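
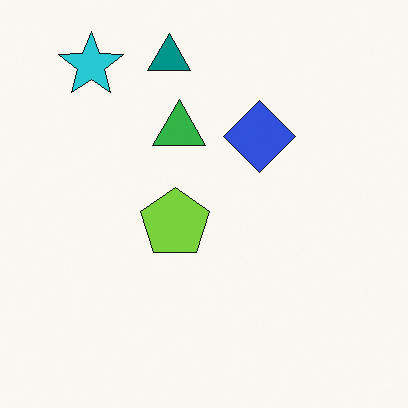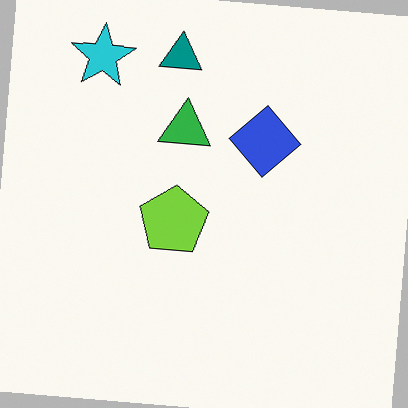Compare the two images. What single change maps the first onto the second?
It was rotated clockwise by a slight angle.

Every shape is tilted by the same angle and the image corners show triangular fill wedges — a whole-image rotation by a non-right angle.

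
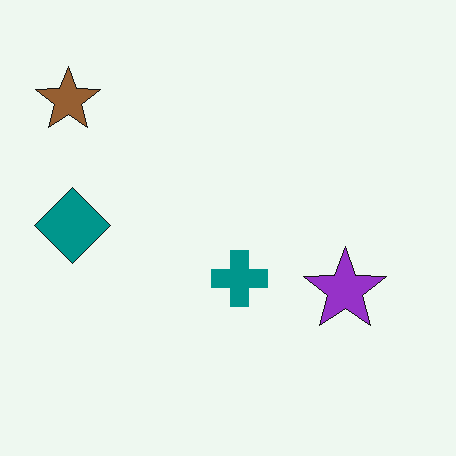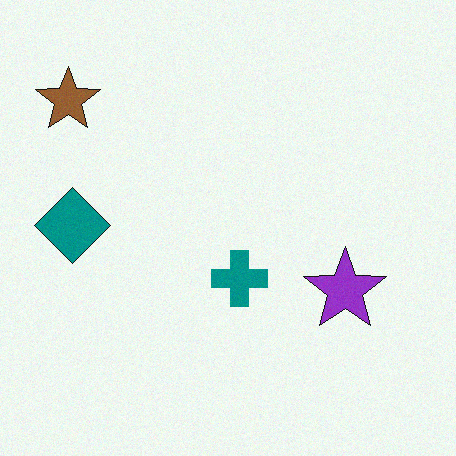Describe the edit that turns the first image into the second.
The second image is the first degraded with a light layer of grain.

Random speckle covers the whole image, including the flat background.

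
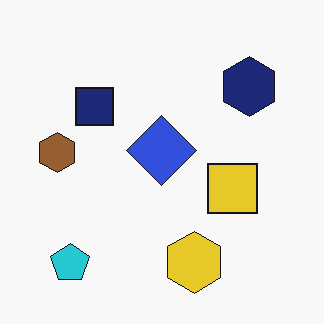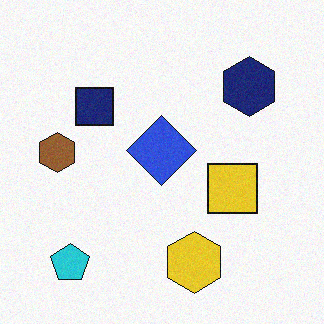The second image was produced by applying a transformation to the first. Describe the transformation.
It was degraded with a light layer of grain.

Random speckle covers the whole image, including the flat background.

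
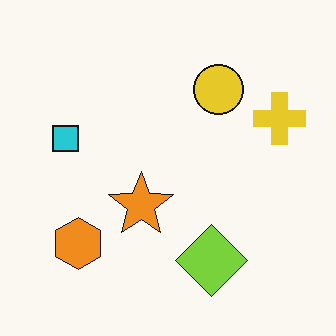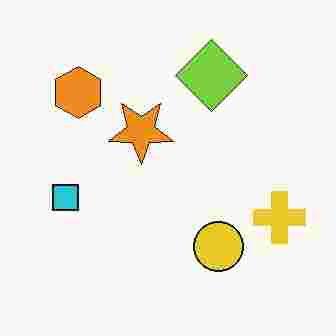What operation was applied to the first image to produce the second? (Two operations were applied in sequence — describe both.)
This is the original image flipped vertically (top ↔ bottom), then degraded with heavy JPEG compression.

The lime diamond is in the bottom of the first image and the top of the second — shapes on opposite sides of the horizontal midline have swapped in a mirror flip. Blocky 8×8 compression artifacts appear around shape edges and the flat background shows ringing — characteristic JPEG degradation.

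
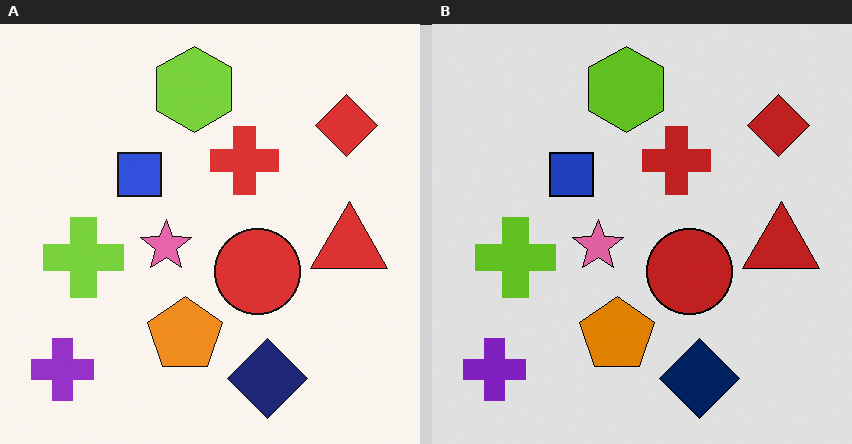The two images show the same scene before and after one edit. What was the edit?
The transformation is: posterized to a reduced palette.

Each flat color has snapped to a coarser quantized level — most visibly, the near-white background has dropped to a flat grey.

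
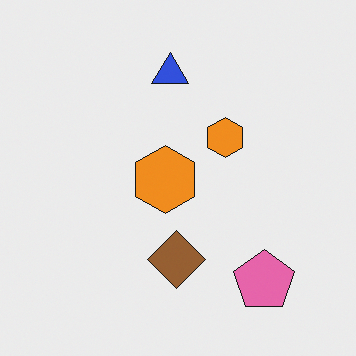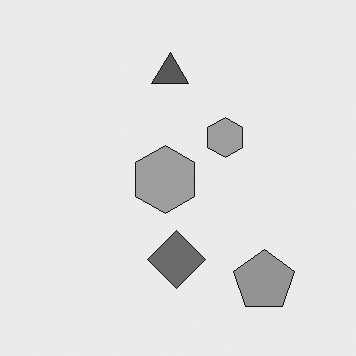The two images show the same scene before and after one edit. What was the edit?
The transformation is: converted to grayscale.

All color is removed — every shape is now a shade of grey.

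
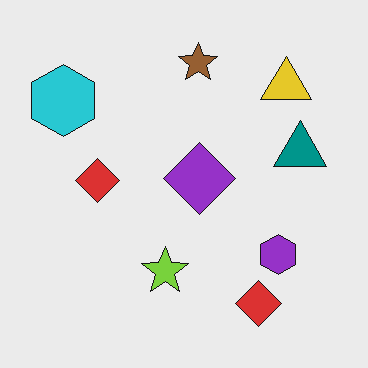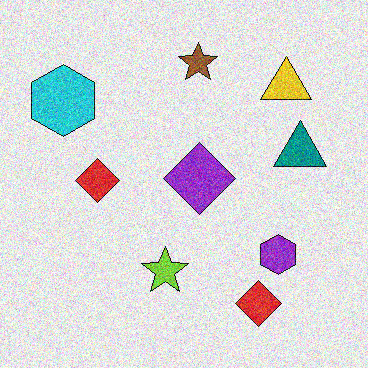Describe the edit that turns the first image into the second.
This is the original image degraded with visible gaussian noise.

Random speckle covers the whole image, including the flat background.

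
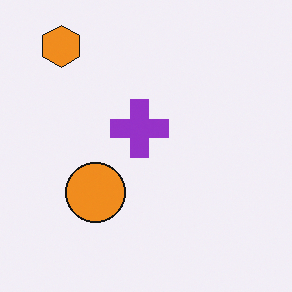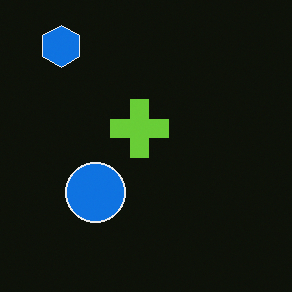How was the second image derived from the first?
Color-inverted (negative).

The light background has become dark and every shape's color is its complement — a photographic negative.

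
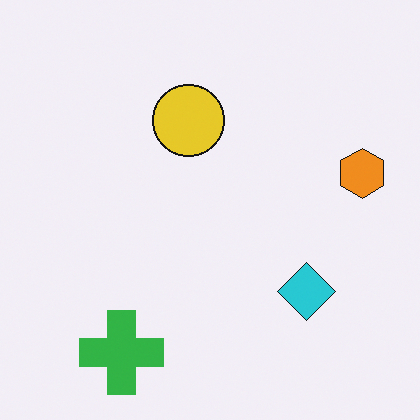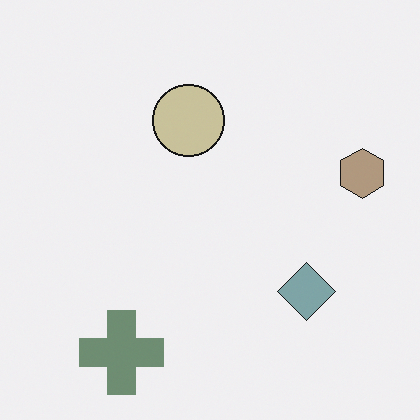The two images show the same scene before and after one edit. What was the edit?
Heavily desaturated.

All colors are more muted and greyish — a global saturation change.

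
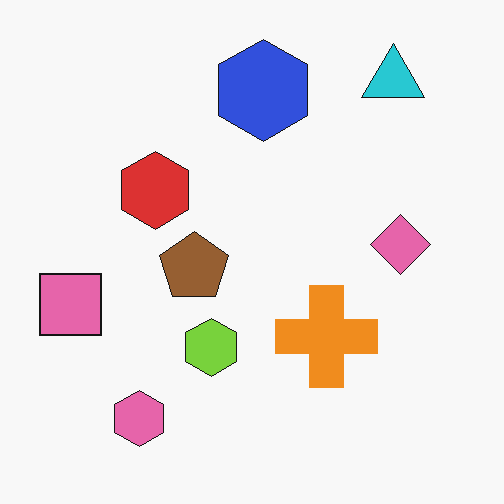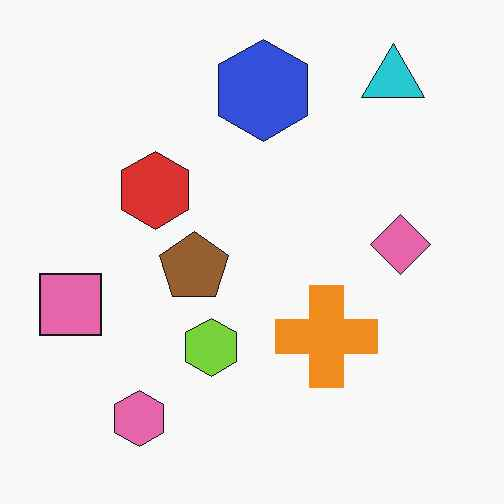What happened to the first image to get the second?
The transformation is: JPEG-compressed with visible artifacts.

Blocky 8×8 compression artifacts appear around shape edges and the flat background shows ringing — characteristic JPEG degradation.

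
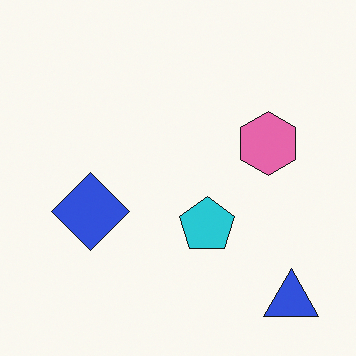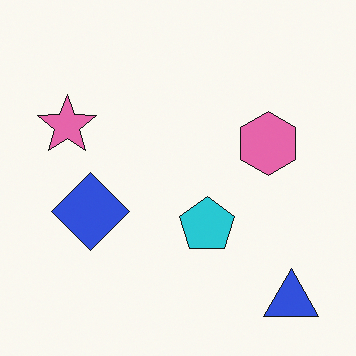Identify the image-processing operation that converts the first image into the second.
Overlaid with an additional pink star.

A pink star appears in the second image that is absent from the first.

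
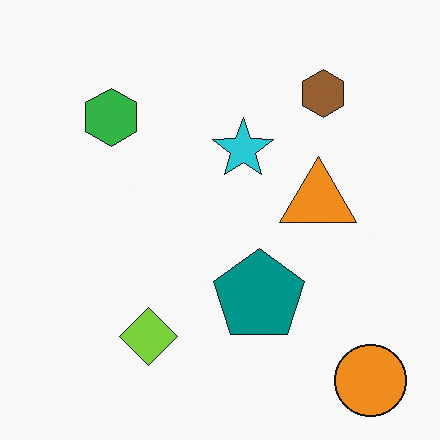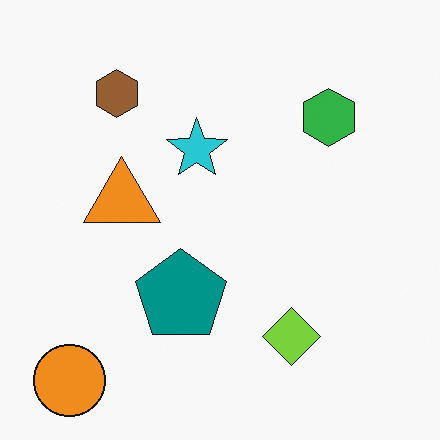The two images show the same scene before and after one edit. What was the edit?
The transformation is: flipped horizontally (left ↔ right).

The orange circle is in the bottom-right of the first image and the bottom-left of the second — shapes on opposite sides of the vertical midline have swapped in a mirror flip.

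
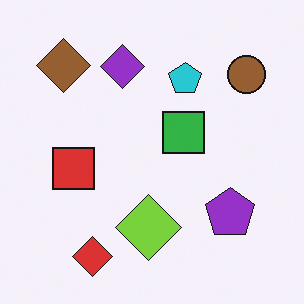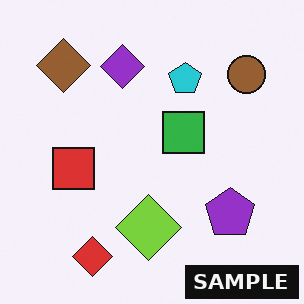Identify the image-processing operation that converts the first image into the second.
Watermarked with the text "SAMPLE" in the lower-right corner.

A dark label reading "SAMPLE" appears in the lower-right corner.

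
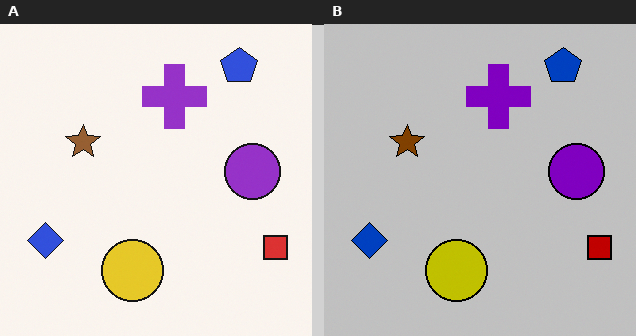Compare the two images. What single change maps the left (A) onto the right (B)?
The image was aggressively posterized.

Each flat color has snapped to a coarser quantized level — most visibly, the near-white background has dropped to a flat grey.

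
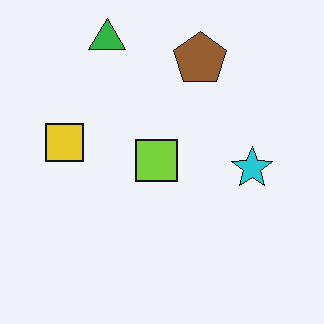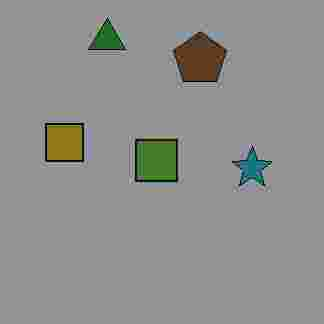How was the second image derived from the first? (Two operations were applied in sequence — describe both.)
The image was darkened a lot, then degraded with heavy JPEG compression.

Every pixel — background and shapes alike — is uniformly darkened. Blocky 8×8 compression artifacts appear around shape edges and the flat background shows ringing — characteristic JPEG degradation.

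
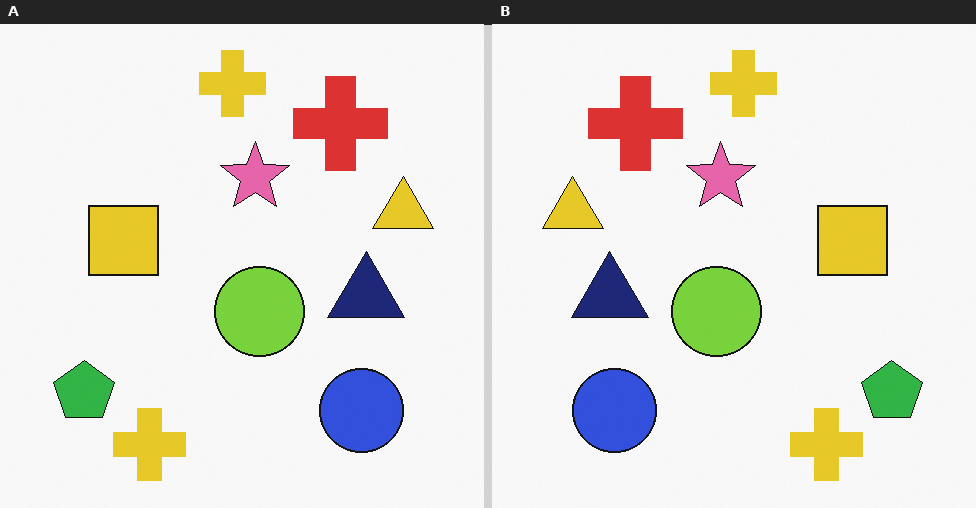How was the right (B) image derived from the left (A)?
The transformation is: flipped horizontally (left ↔ right).

The yellow triangle is in the right of the left (A) image and the left of the right (B) — shapes on opposite sides of the vertical midline have swapped in a mirror flip.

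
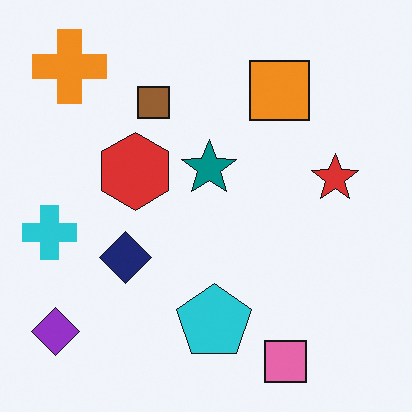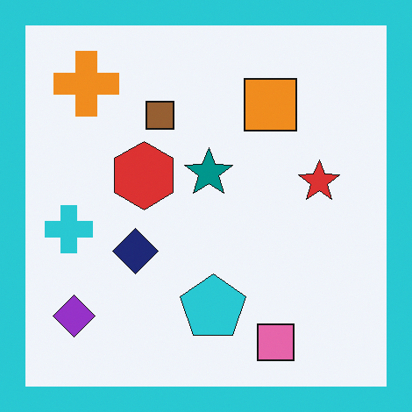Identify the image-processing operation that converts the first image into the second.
Framed with a cyan border.

A solid cyan frame runs around the edge of the second image, with the content slightly shrunk inside it.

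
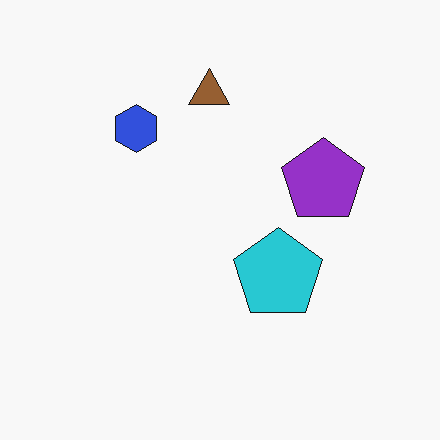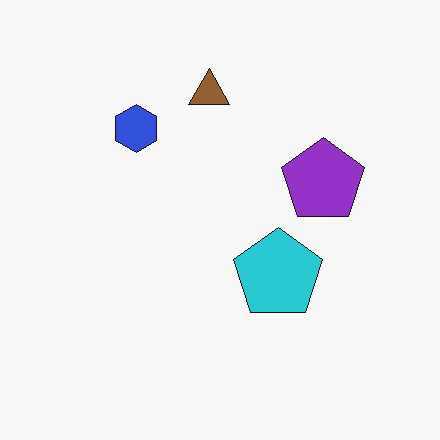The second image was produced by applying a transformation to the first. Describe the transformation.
The transformation is: given moderate JPEG compression.

Blocky 8×8 compression artifacts appear around shape edges and the flat background shows ringing — characteristic JPEG degradation.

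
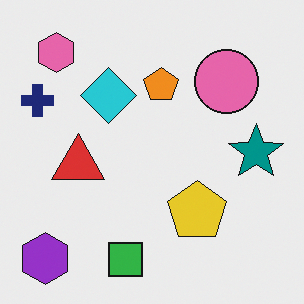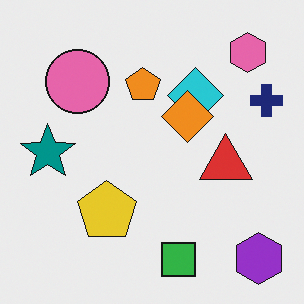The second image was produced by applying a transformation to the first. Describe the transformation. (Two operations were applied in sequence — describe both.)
The image was flipped horizontally (left ↔ right), then overlaid with an additional orange diamond.

The navy cross is in the top-left of the first image and the top-right of the second — shapes on opposite sides of the vertical midline have swapped in a mirror flip. An orange diamond appears in the second image that is absent from the first.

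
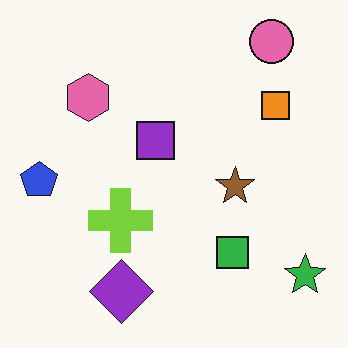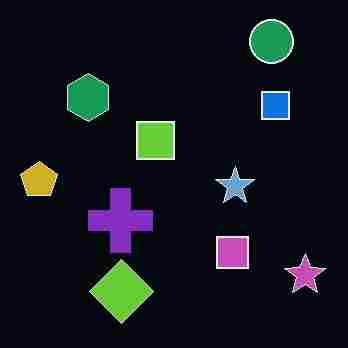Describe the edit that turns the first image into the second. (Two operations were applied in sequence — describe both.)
This is the original image heavily JPEG-compressed with obvious blocking artifacts, then color-inverted (negative).

Blocky 8×8 compression artifacts appear around shape edges and the flat background shows ringing — characteristic JPEG degradation. The light background has become dark and every shape's color is its complement — a photographic negative.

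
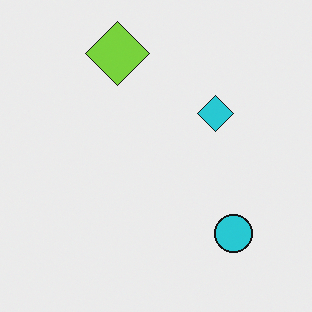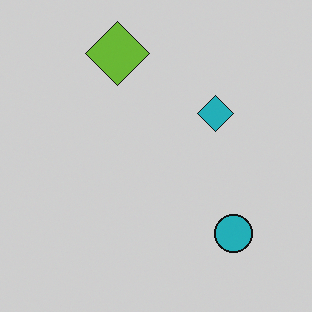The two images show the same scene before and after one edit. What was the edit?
The transformation is: darkened a little.

Every pixel — background and shapes alike — is uniformly darkened.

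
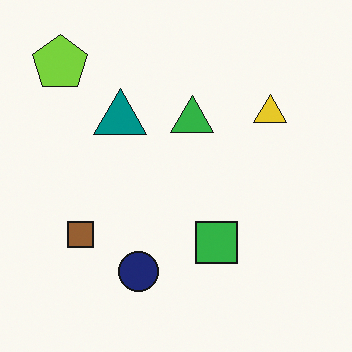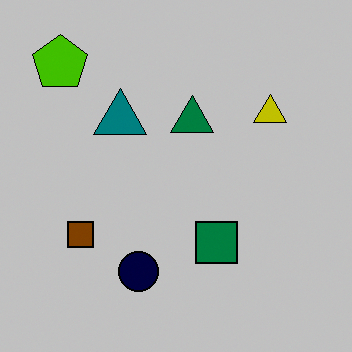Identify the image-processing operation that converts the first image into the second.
The image was heavily posterized to just a handful of flat colors.

Each flat color has snapped to a coarser quantized level — most visibly, the near-white background has dropped to a flat grey.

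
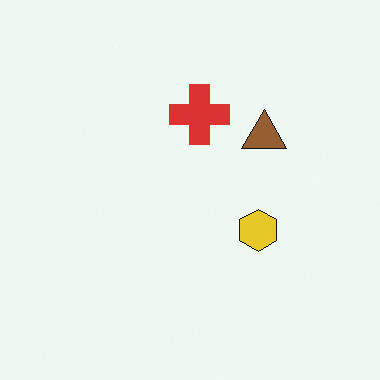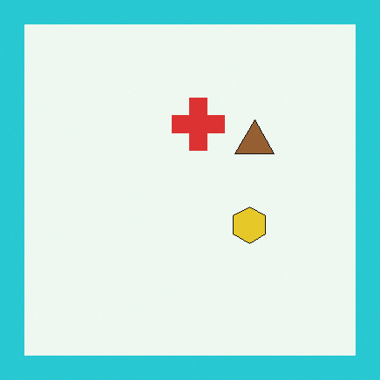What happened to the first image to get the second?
This is the original image framed with a cyan border.

A solid cyan frame runs around the edge of the second image, with the content slightly shrunk inside it.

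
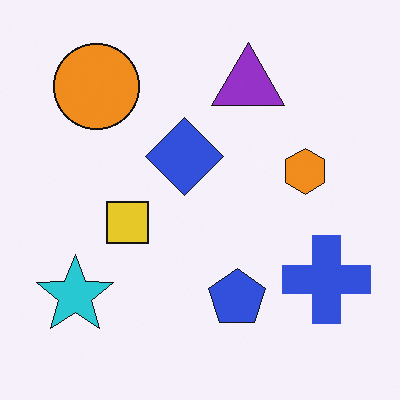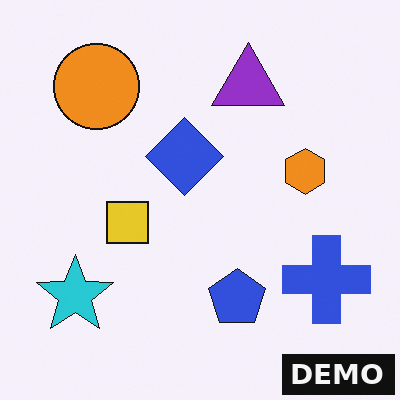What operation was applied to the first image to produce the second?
It was watermarked with the text "DEMO" in the lower-right corner.

A dark label reading "DEMO" appears in the lower-right corner.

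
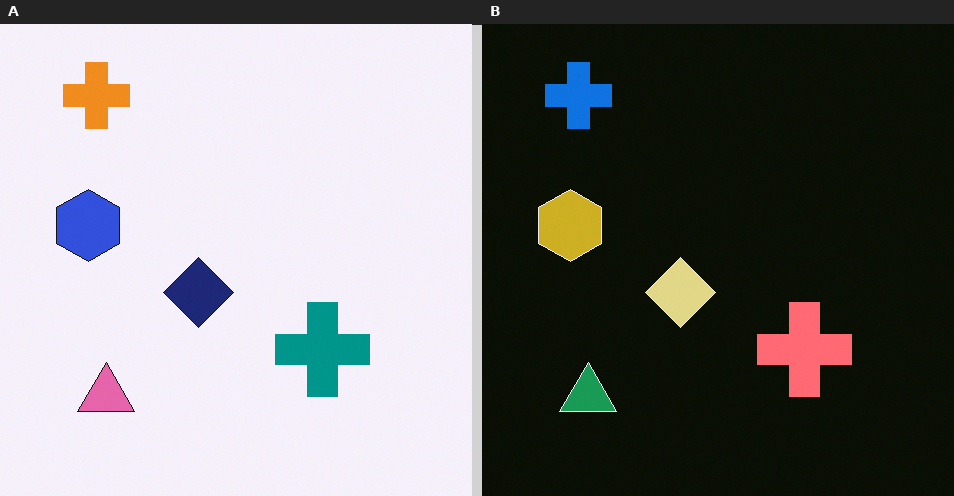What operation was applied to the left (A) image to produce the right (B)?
The right (B) image is the left (A) color-inverted (negative).

The light background has become dark and every shape's color is its complement — a photographic negative.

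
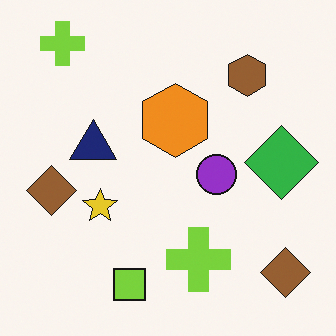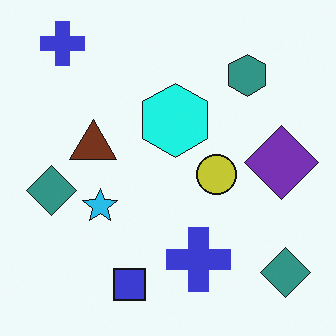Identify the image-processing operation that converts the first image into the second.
Hue-shifted noticeably.

Every shape's color has rotated by the same amount around the hue wheel — a uniform hue shift.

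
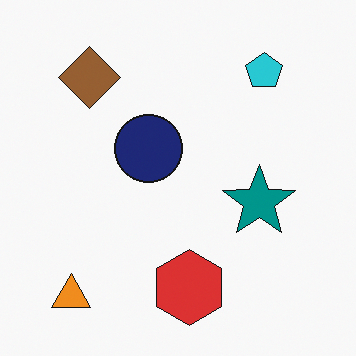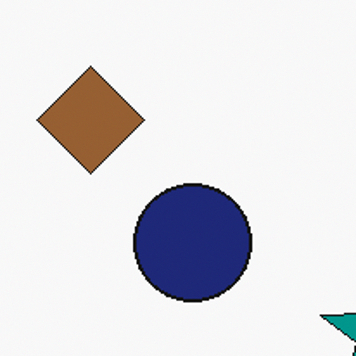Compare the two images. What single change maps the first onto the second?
This is the original image cropped to a noticeably smaller region and rescaled.

The visible shapes are larger and the field of view is narrower; shapes near the original edges may be partly or wholly outside the frame — a crop-and-rescale.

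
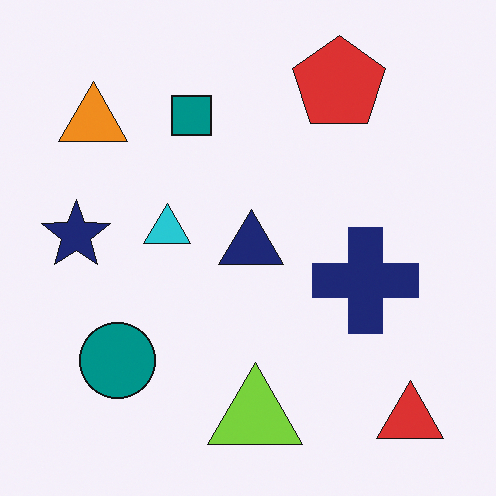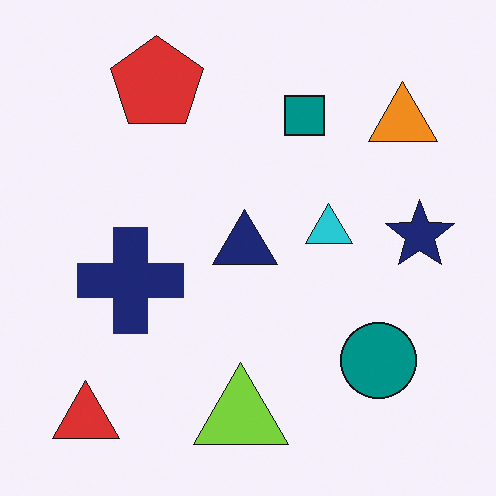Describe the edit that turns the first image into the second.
The image was flipped horizontally (left ↔ right).

The navy star is in the left of the first image and the right of the second — shapes on opposite sides of the vertical midline have swapped in a mirror flip.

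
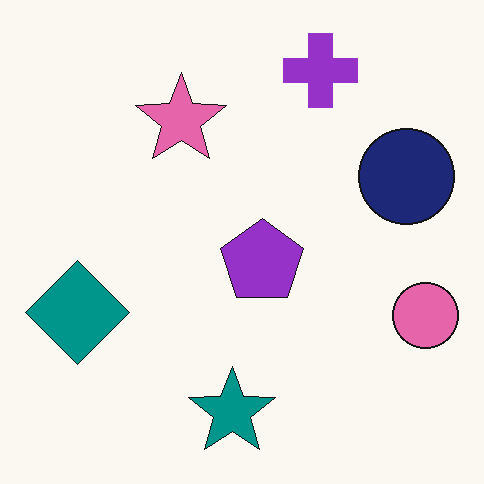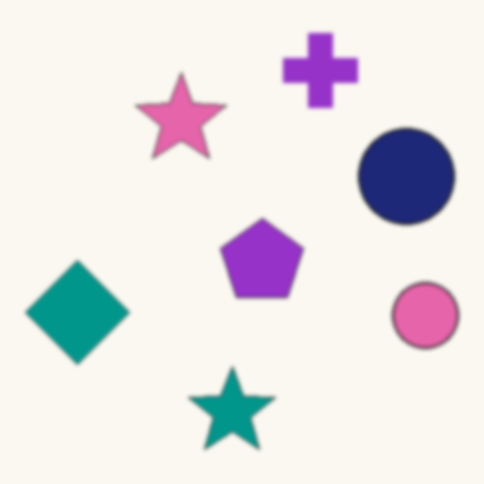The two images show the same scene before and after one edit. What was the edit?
It was given a subtle gaussian blur.

Shape edges and outlines are uniformly softened across the whole image.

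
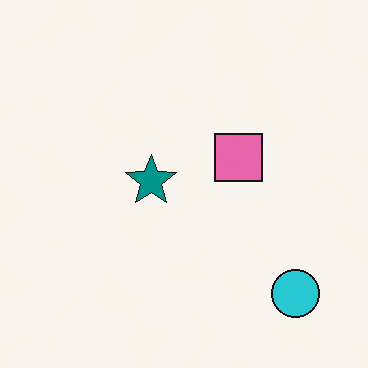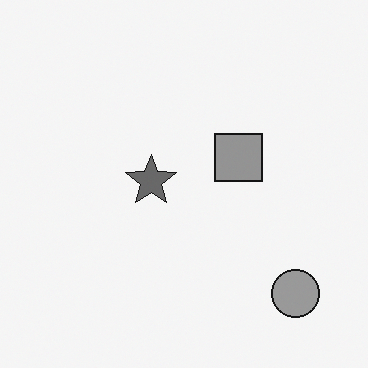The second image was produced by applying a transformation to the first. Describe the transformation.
Converted to grayscale.

All color is removed — every shape is now a shade of grey.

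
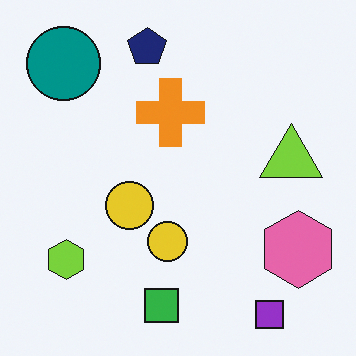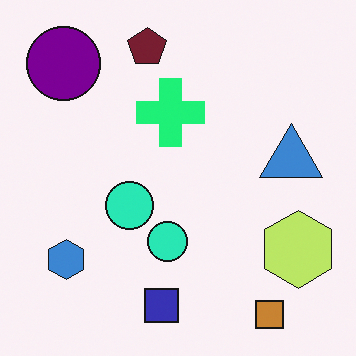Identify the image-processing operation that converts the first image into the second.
Hue-shifted noticeably.

Every shape's color has rotated by the same amount around the hue wheel — a uniform hue shift.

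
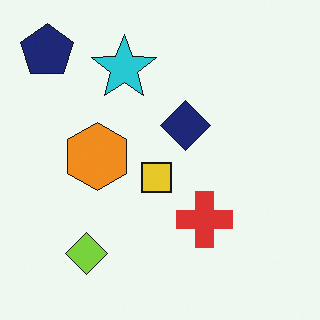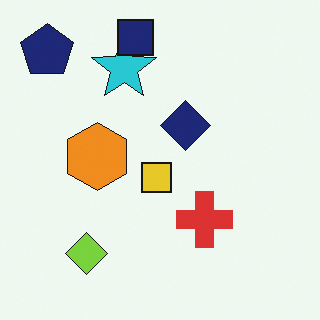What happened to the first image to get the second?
Overlaid with an additional navy square.

A navy square appears in the second image that is absent from the first.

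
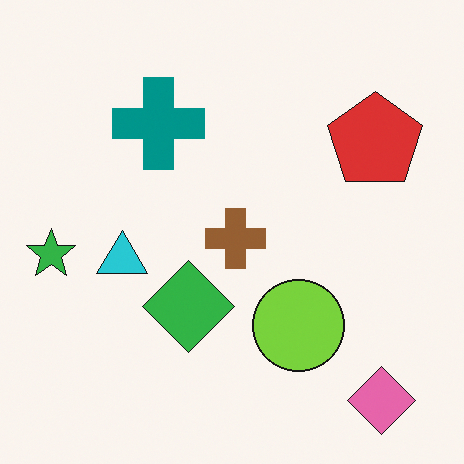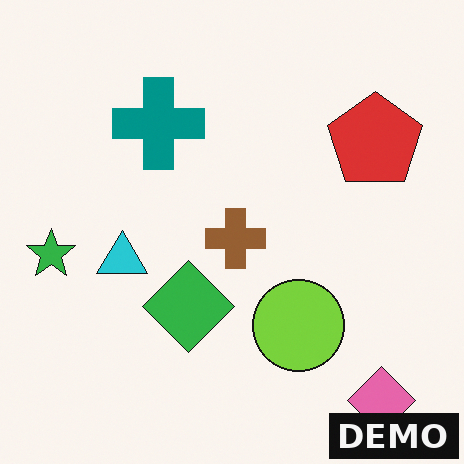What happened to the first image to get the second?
The transformation is: watermarked with the text "DEMO" in the lower-right corner.

A dark label reading "DEMO" appears in the lower-right corner.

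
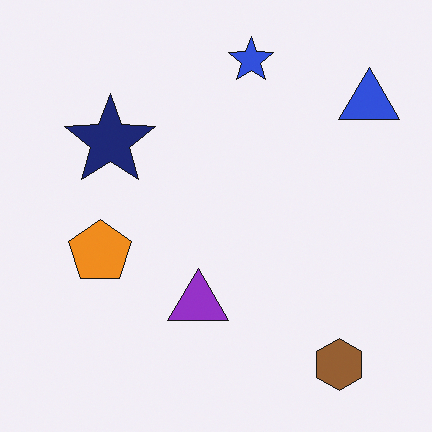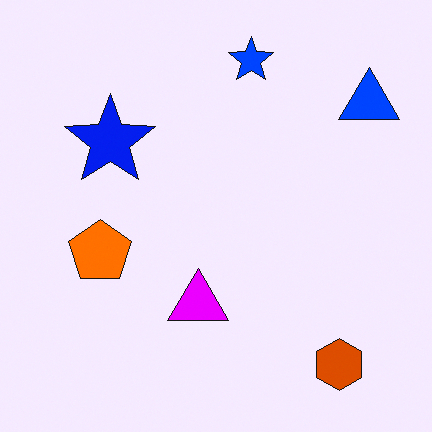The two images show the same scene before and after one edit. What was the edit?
The transformation is: made much more vivid (saturation change).

All colors are more vivid — a global saturation change.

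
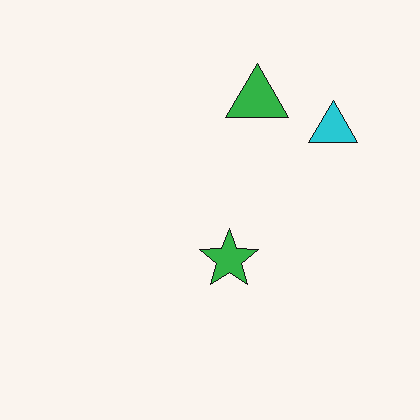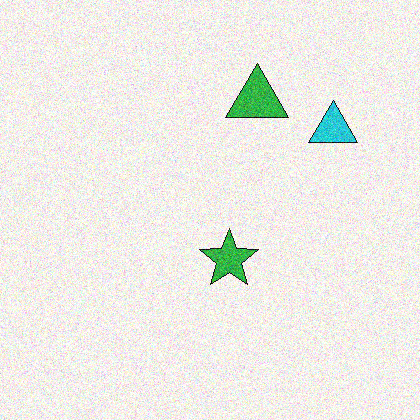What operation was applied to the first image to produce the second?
Degraded with visible gaussian noise.

Random speckle covers the whole image, including the flat background.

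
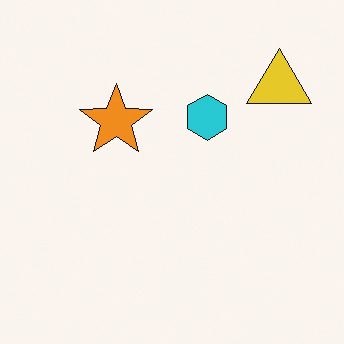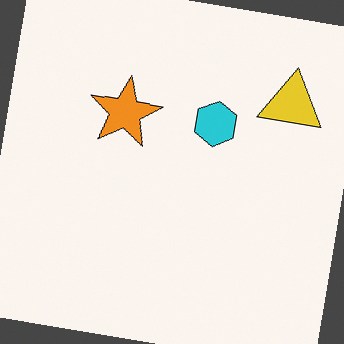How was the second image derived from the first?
It was rotated clockwise by a slight angle.

Every shape is tilted by the same angle and the image corners show triangular fill wedges — a whole-image rotation by a non-right angle.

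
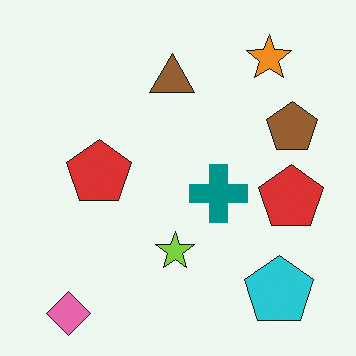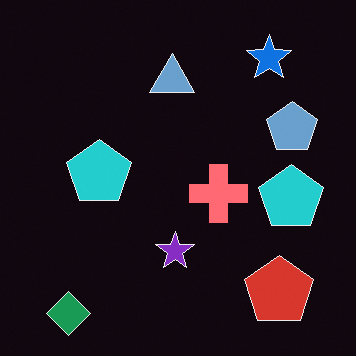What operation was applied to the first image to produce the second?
The transformation is: color-inverted (negative).

The light background has become dark and every shape's color is its complement — a photographic negative.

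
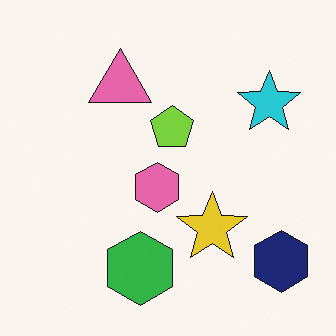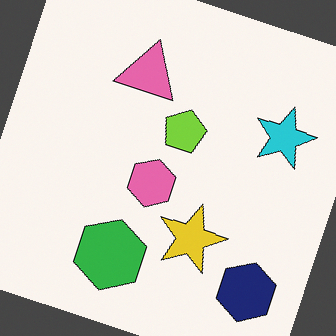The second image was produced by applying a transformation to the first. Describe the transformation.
It was rotated clockwise by a moderate amount.

Every shape is tilted by the same angle and the image corners show triangular fill wedges — a whole-image rotation by a non-right angle.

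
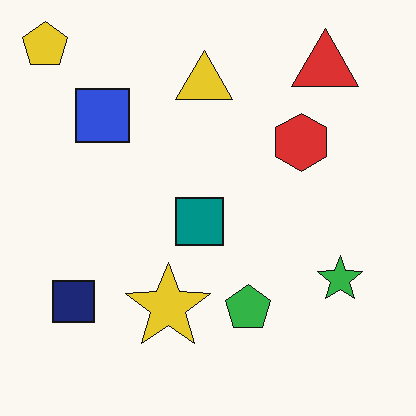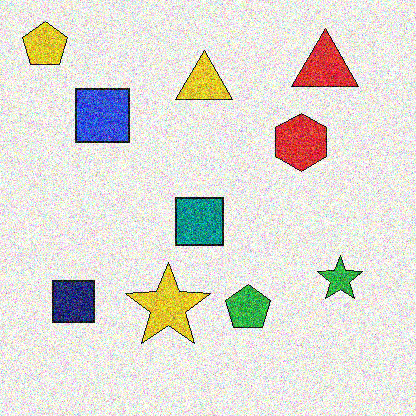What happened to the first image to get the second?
Degraded with a thick layer of grain.

Random speckle covers the whole image, including the flat background.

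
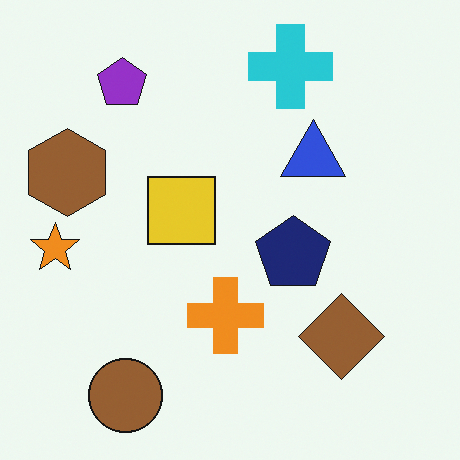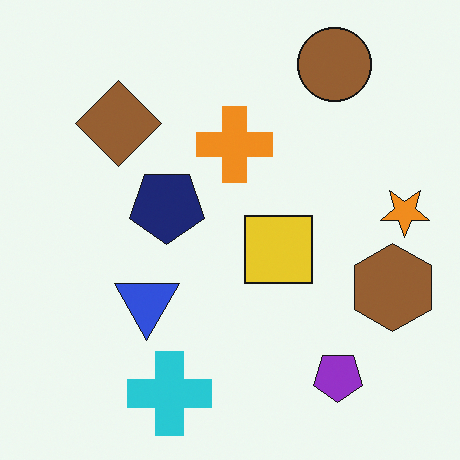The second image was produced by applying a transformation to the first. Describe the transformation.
The second image is the first rotated 180°.

The brown circle sits in the bottom-left of the first image and the top-right of the second — consistent with a whole-image 180° rotation.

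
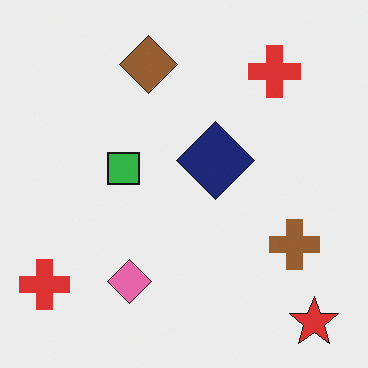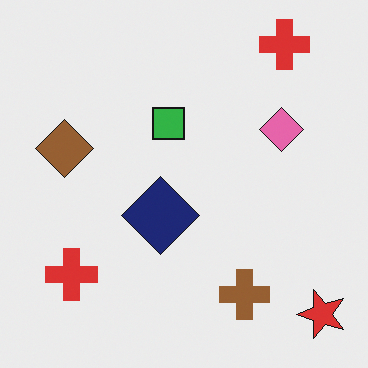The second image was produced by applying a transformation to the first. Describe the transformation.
It was transposed (reflected across the top-left ↔ bottom-right diagonal).

Shapes have swapped their row and column positions — what was in the top-right is now in the bottom-left — a diagonal reflection.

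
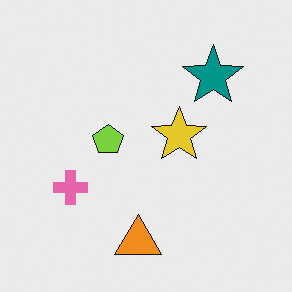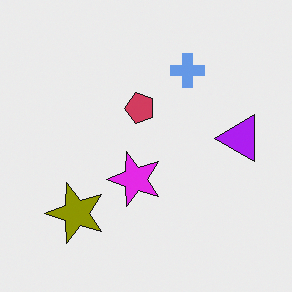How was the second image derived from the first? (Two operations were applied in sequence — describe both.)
The transformation is: hue-shifted by a large amount, then transposed (reflected across the top-left ↔ bottom-right diagonal).

Every shape's color has rotated by the same amount around the hue wheel — a uniform hue shift. Shapes have swapped their row and column positions — what was in the top-right is now in the bottom-left — a diagonal reflection.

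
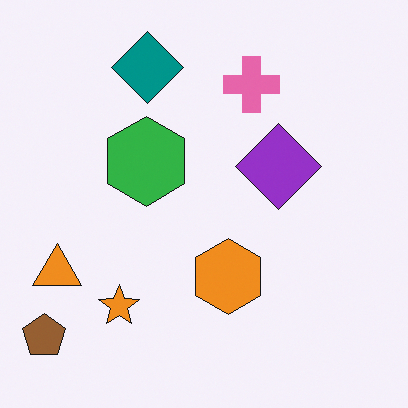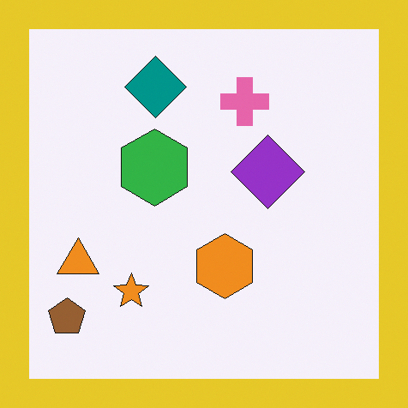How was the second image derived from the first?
It was framed with a yellow border.

A solid yellow frame runs around the edge of the second image, with the content slightly shrunk inside it.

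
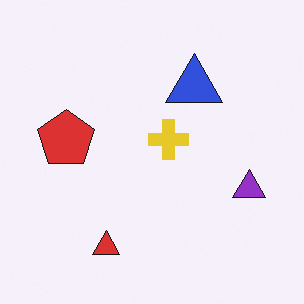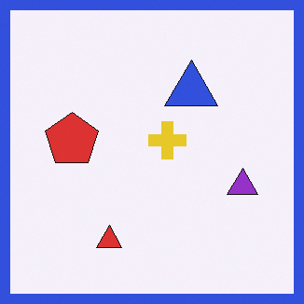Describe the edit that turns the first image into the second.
The second image is the first framed with a blue border.

A solid blue frame runs around the edge of the second image, with the content slightly shrunk inside it.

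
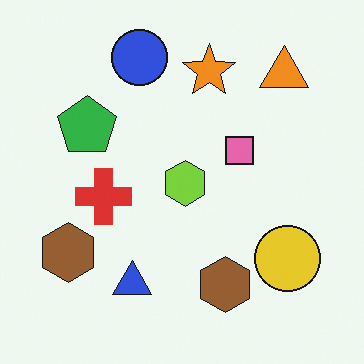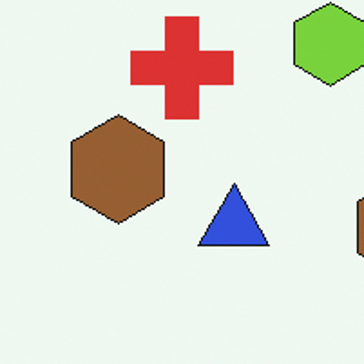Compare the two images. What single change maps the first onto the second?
The image was cropped tightly and scaled back up.

The visible shapes are larger and the field of view is narrower; shapes near the original edges may be partly or wholly outside the frame — a crop-and-rescale.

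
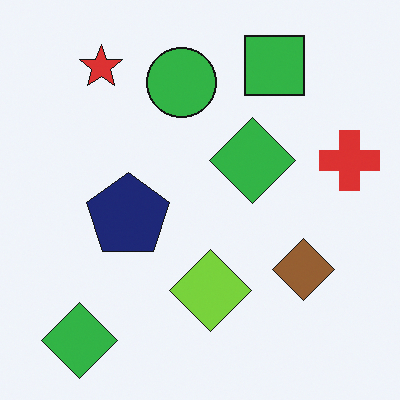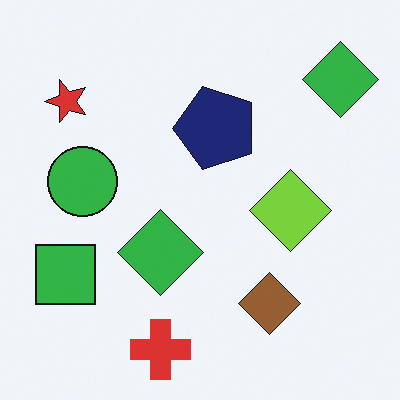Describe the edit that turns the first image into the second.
It was transposed (reflected across the top-left ↔ bottom-right diagonal).

Shapes have swapped their row and column positions — what was in the top-right is now in the bottom-left — a diagonal reflection.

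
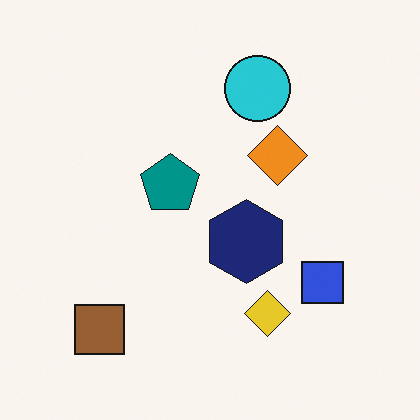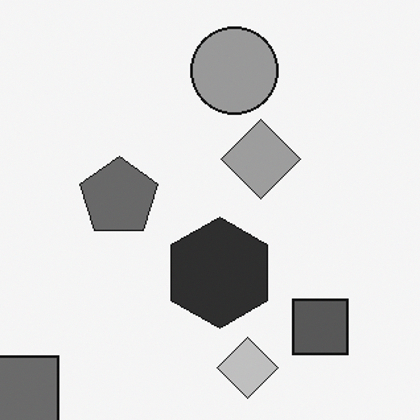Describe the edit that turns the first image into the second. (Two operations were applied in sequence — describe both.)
The transformation is: converted to grayscale, then cropped slightly and scaled back up.

All color is removed — every shape is now a shade of grey. The visible shapes are larger and the field of view is narrower; shapes near the original edges may be partly or wholly outside the frame — a crop-and-rescale.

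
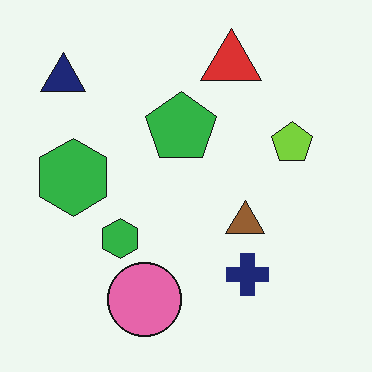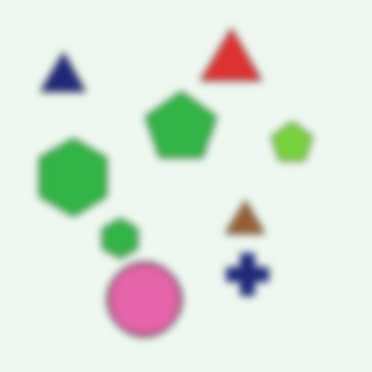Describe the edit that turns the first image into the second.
The transformation is: moderately blurred.

Shape edges and outlines are uniformly softened across the whole image.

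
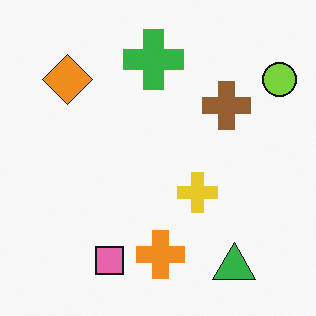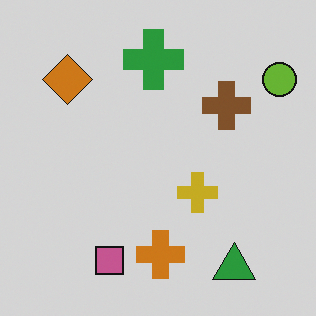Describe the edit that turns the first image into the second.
The image was slightly darkened.

Every pixel — background and shapes alike — is uniformly darkened.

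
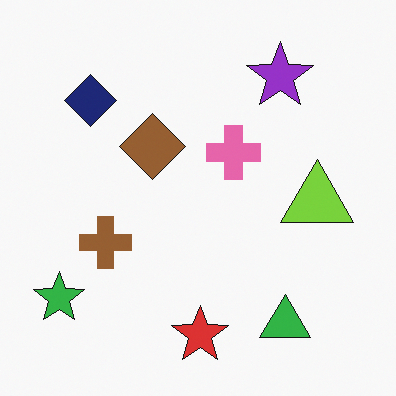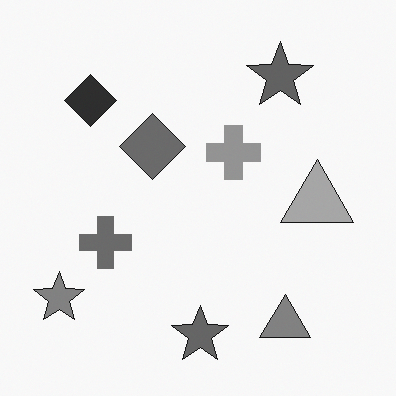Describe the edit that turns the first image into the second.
It was converted to grayscale.

All color is removed — every shape is now a shade of grey.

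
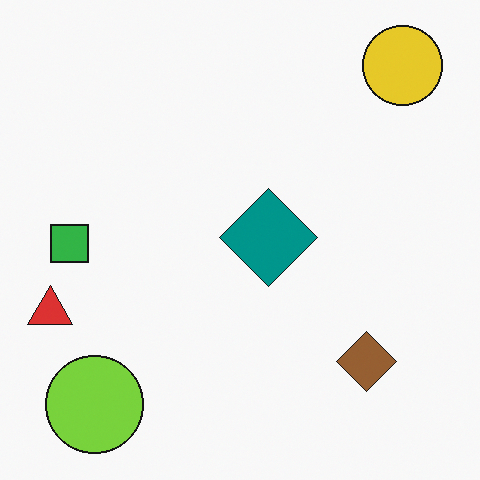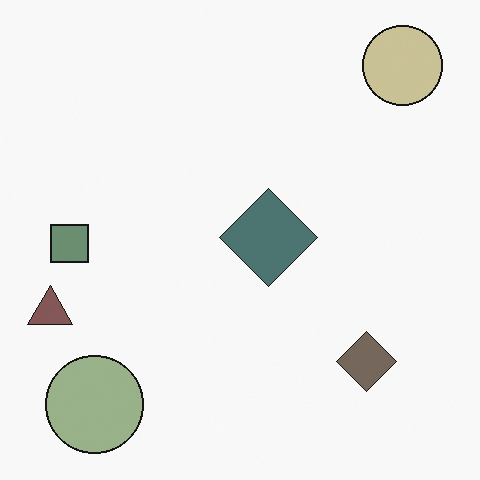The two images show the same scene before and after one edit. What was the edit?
The second image is the first heavily desaturated.

All colors are more muted and greyish — a global saturation change.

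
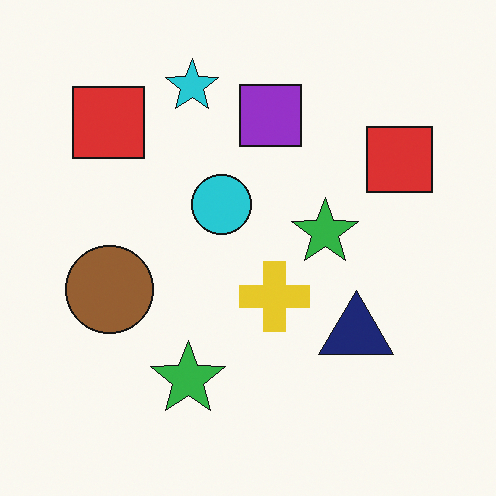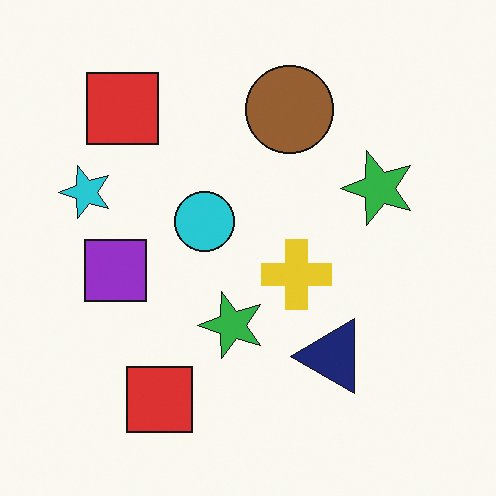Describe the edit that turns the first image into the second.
The image was transposed (reflected across the top-left ↔ bottom-right diagonal).

Shapes have swapped their row and column positions — what was in the top-right is now in the bottom-left — a diagonal reflection.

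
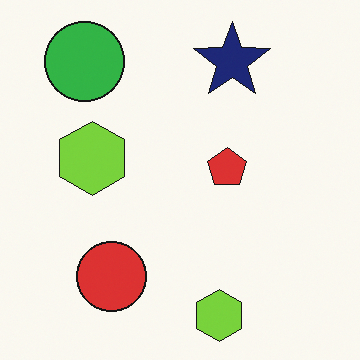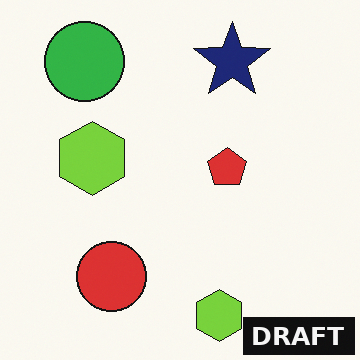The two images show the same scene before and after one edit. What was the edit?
The second image is the first watermarked with the text "DRAFT" in the lower-right corner.

A dark label reading "DRAFT" appears in the lower-right corner.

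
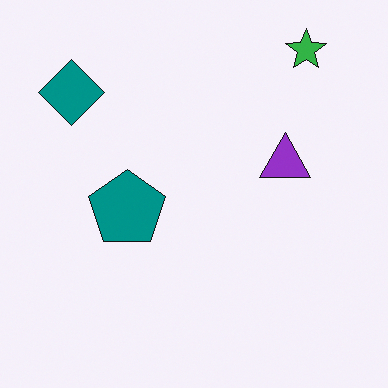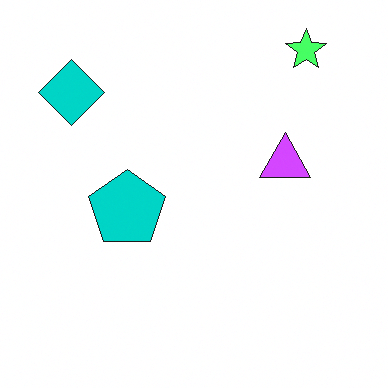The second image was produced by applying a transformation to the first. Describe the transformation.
The image was brightened a lot.

Every pixel — background and shapes alike — is uniformly brightened.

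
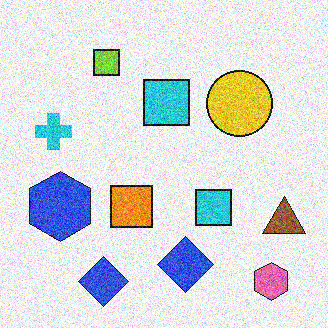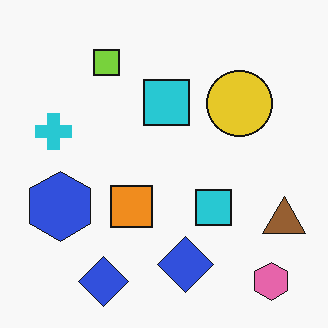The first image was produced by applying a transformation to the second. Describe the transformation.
This is the original image degraded with strong gaussian noise.

Random speckle covers the whole image, including the flat background.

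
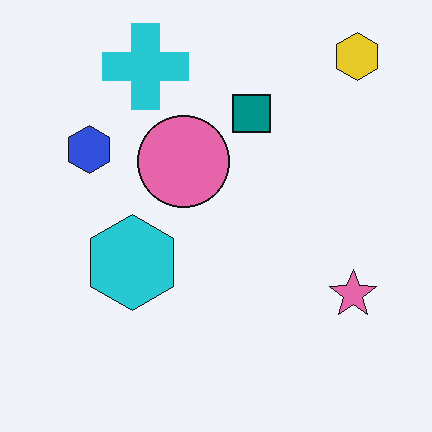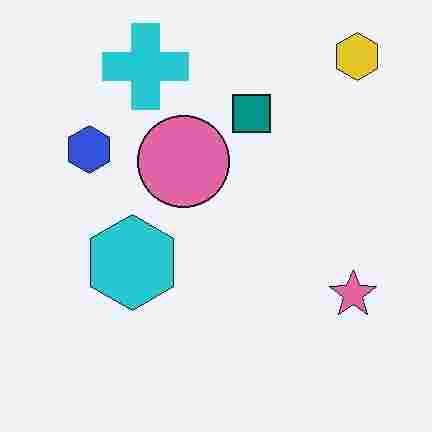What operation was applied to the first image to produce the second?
The image was heavily JPEG-compressed with obvious blocking artifacts.

Blocky 8×8 compression artifacts appear around shape edges and the flat background shows ringing — characteristic JPEG degradation.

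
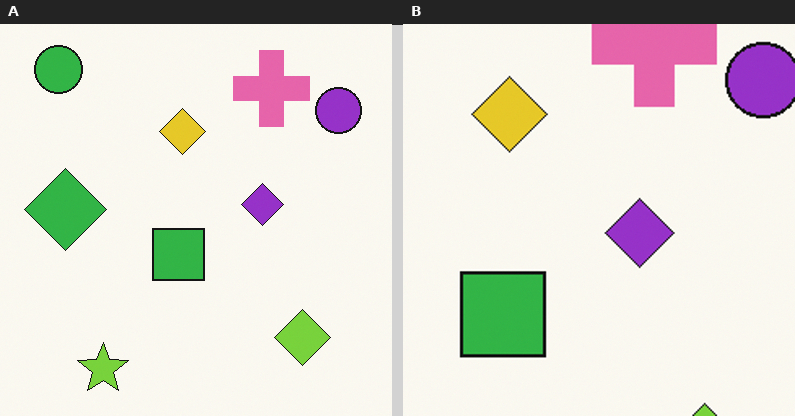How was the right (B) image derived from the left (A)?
Cropped tightly and scaled back up.

The visible shapes are larger and the field of view is narrower; shapes near the original edges may be partly or wholly outside the frame — a crop-and-rescale.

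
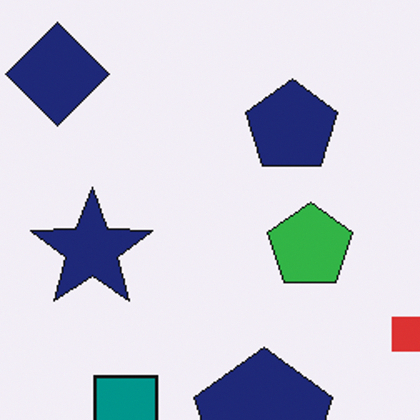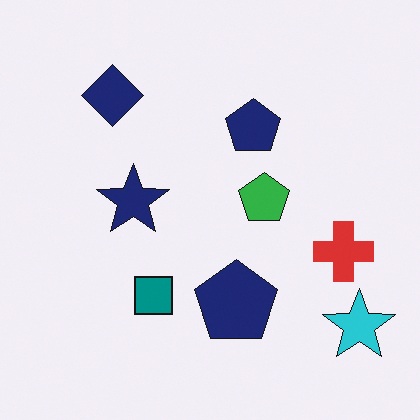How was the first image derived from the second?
The transformation is: cropped to a noticeably smaller region and rescaled.

The visible shapes are larger and the field of view is narrower; shapes near the original edges may be partly or wholly outside the frame — a crop-and-rescale.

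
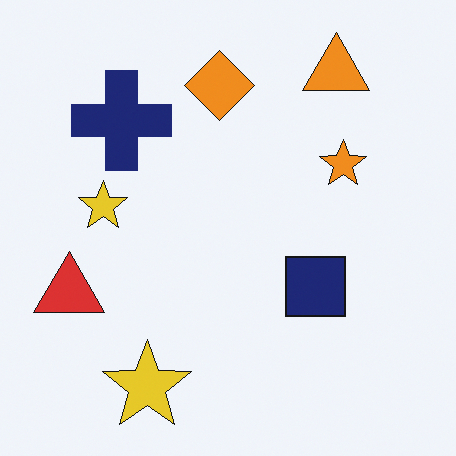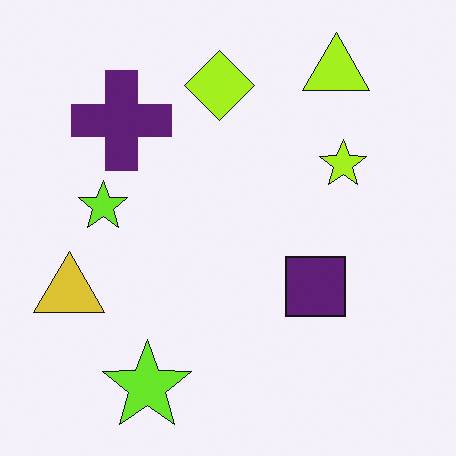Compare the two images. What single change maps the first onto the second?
The second image is the first hue-shifted by a small amount.

Every shape's color has rotated by the same amount around the hue wheel — a uniform hue shift.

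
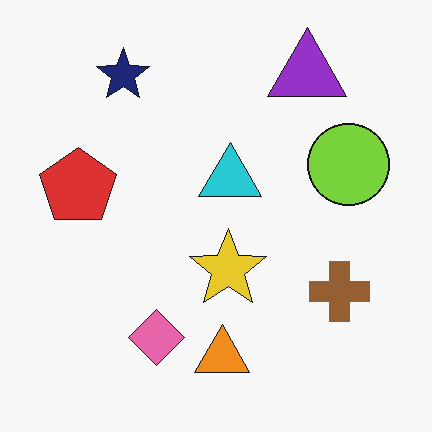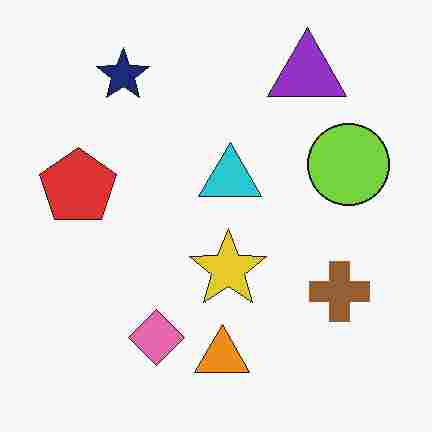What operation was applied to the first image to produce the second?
The second image is the first heavily JPEG-compressed with obvious blocking artifacts.

Blocky 8×8 compression artifacts appear around shape edges and the flat background shows ringing — characteristic JPEG degradation.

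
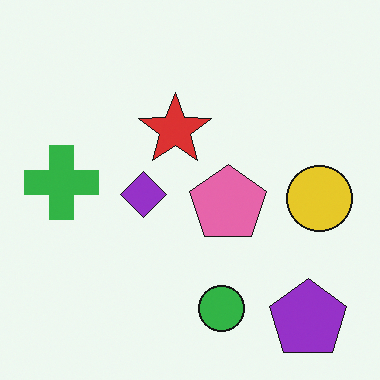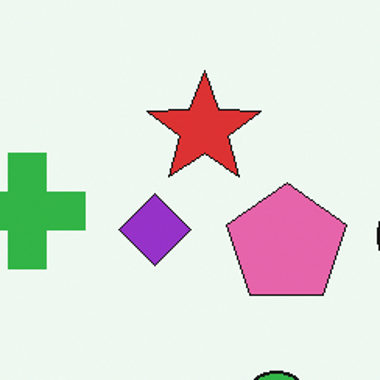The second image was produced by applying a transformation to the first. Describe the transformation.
The second image is the first cropped to a modestly smaller region and rescaled.

The visible shapes are larger and the field of view is narrower; shapes near the original edges may be partly or wholly outside the frame — a crop-and-rescale.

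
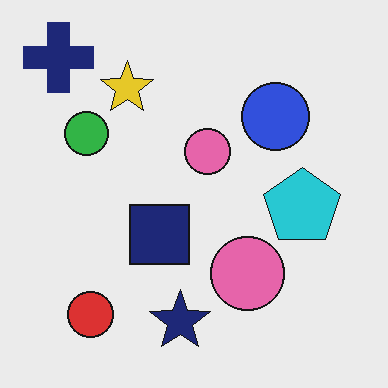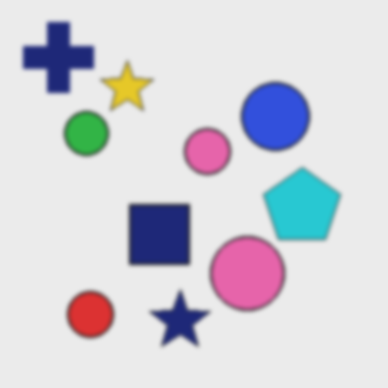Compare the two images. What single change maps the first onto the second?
It was slightly softened.

Shape edges and outlines are uniformly softened across the whole image.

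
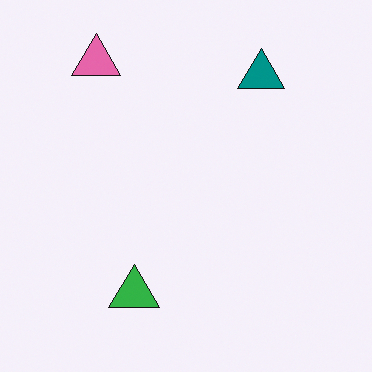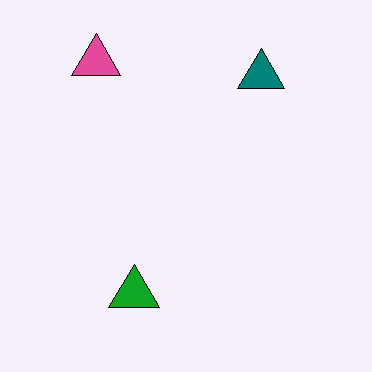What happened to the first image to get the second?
The transformation is: given slightly increased contrast.

Tones are pushed away from mid-grey across the whole image — a global contrast change.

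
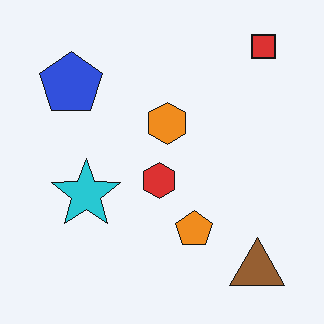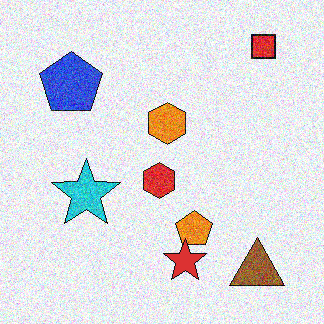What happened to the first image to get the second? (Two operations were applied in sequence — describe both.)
This is the original image degraded with strong gaussian noise, then overlaid with an additional red star.

Random speckle covers the whole image, including the flat background. A red star appears in the second image that is absent from the first.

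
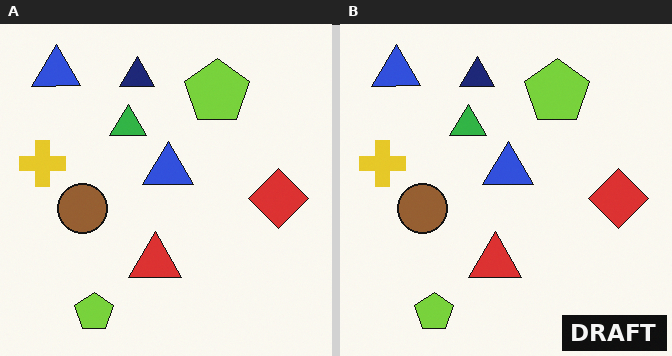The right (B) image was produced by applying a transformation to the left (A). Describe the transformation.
The transformation is: watermarked with the text "DRAFT" in the lower-right corner.

A dark label reading "DRAFT" appears in the lower-right corner.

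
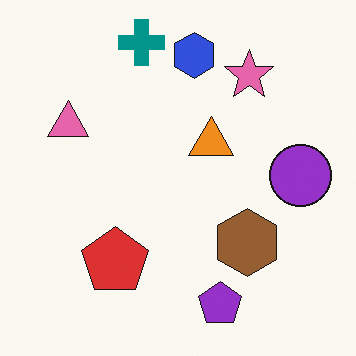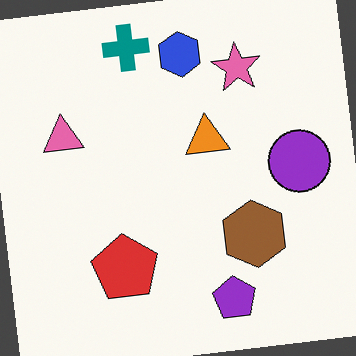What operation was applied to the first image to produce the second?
The transformation is: rotated counter-clockwise by a few degrees.

Every shape is tilted by the same angle and the image corners show triangular fill wedges — a whole-image rotation by a non-right angle.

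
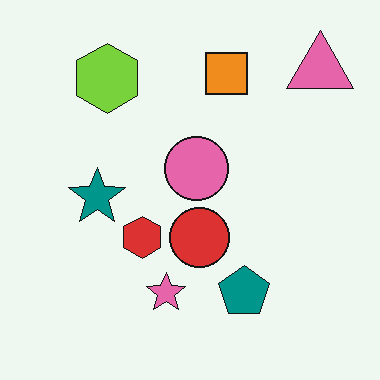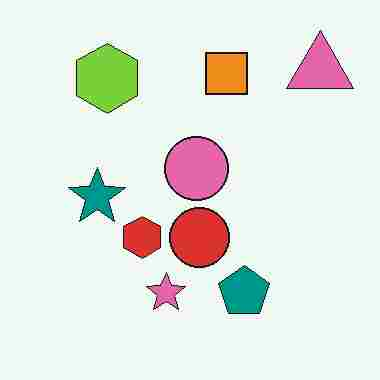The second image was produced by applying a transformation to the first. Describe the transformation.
It was heavily JPEG-compressed with obvious blocking artifacts.

Blocky 8×8 compression artifacts appear around shape edges and the flat background shows ringing — characteristic JPEG degradation.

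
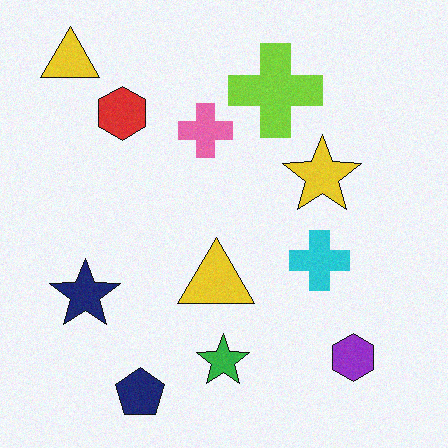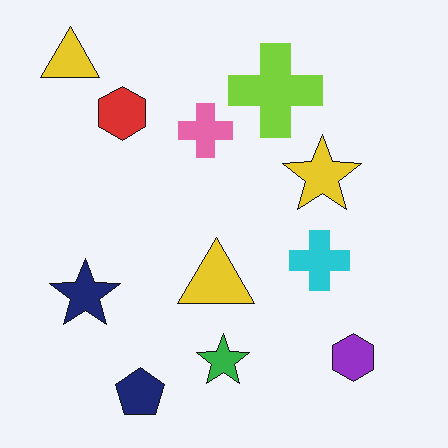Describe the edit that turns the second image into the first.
It was degraded with light additive noise.

Random speckle covers the whole image, including the flat background.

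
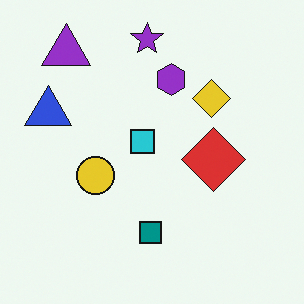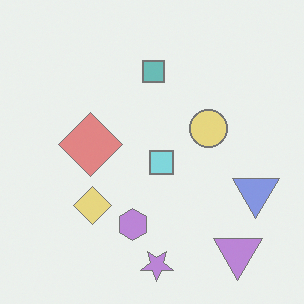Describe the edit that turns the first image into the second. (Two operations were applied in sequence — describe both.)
The transformation is: washed out (contrast reduced), then rotated 180°.

Tones are pushed toward mid-grey across the whole image — a global contrast change. The purple triangle sits in the top-left of the first image and the bottom-right of the second — consistent with a whole-image 180° rotation.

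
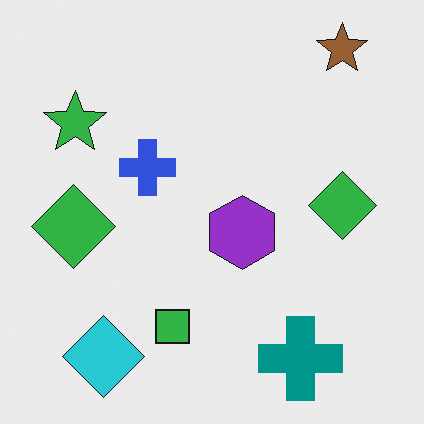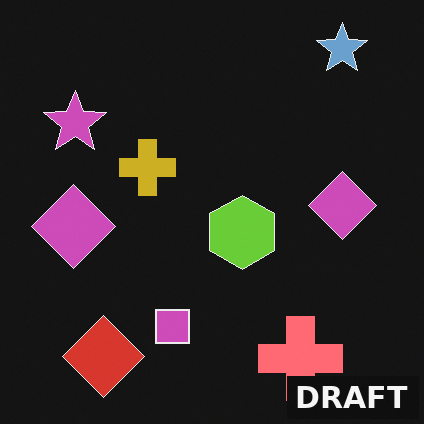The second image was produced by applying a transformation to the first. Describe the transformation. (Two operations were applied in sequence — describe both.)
This is the original image color-inverted (negative), then watermarked with the text "DRAFT" in the lower-right corner.

The light background has become dark and every shape's color is its complement — a photographic negative. A dark label reading "DRAFT" appears in the lower-right corner.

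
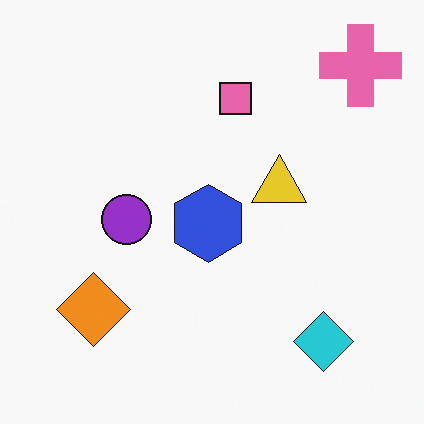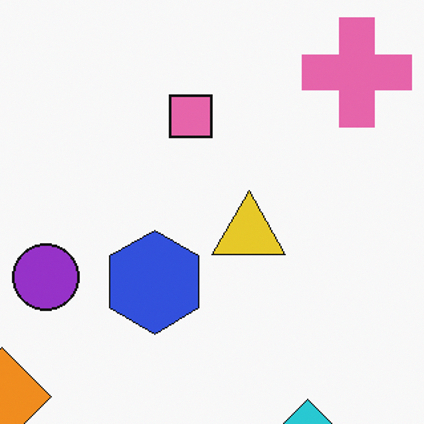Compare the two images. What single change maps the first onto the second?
Cropped slightly and scaled back up.

The visible shapes are larger and the field of view is narrower; shapes near the original edges may be partly or wholly outside the frame — a crop-and-rescale.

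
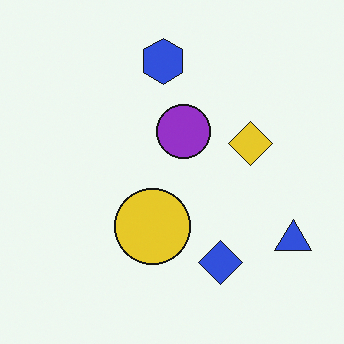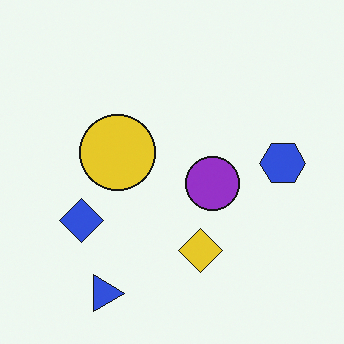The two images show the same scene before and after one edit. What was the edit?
Rotated 90° clockwise.

The blue triangle sits in the bottom-right of the first image and the bottom-left of the second — consistent with a whole-image 90° clockwise rotation.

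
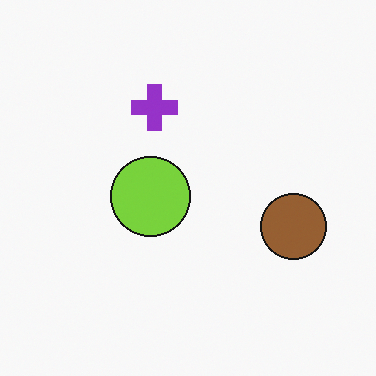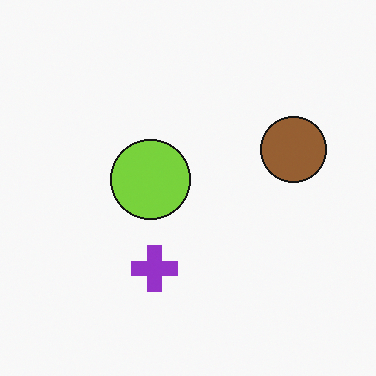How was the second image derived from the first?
It was flipped vertically (top ↔ bottom).

The purple cross is in the top of the first image and the bottom of the second — shapes on opposite sides of the horizontal midline have swapped in a mirror flip.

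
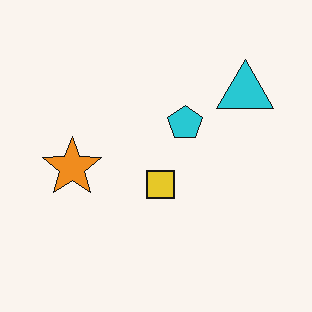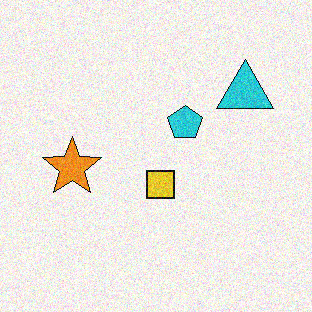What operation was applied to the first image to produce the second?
The transformation is: degraded with moderate additive noise.

Random speckle covers the whole image, including the flat background.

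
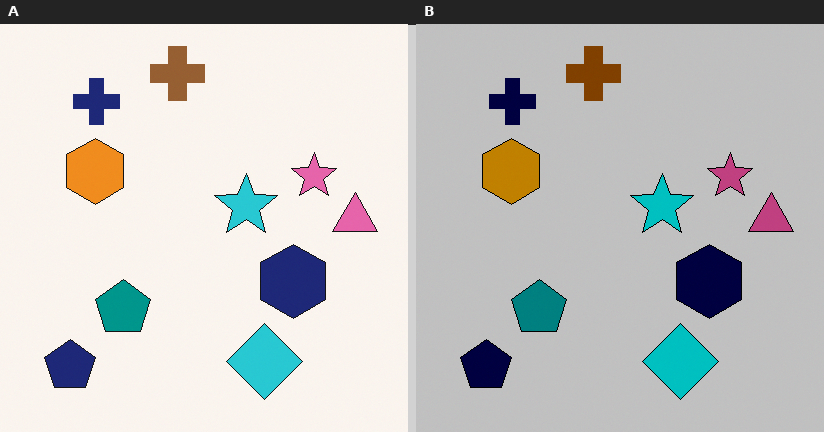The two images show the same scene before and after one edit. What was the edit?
The right (B) image is the left (A) heavily posterized to just a handful of flat colors.

Each flat color has snapped to a coarser quantized level — most visibly, the near-white background has dropped to a flat grey.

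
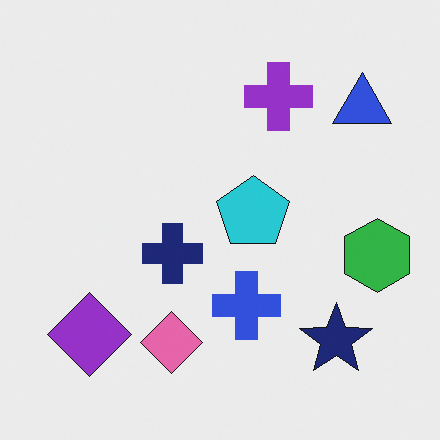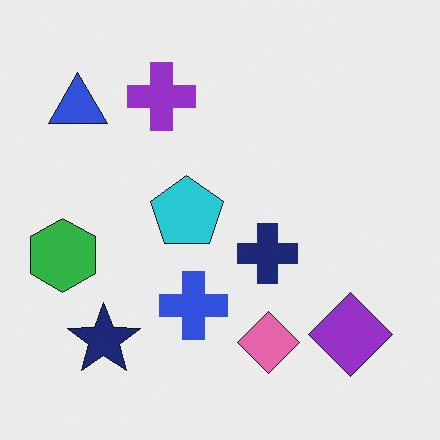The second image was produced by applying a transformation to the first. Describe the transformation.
The second image is the first flipped horizontally (left ↔ right).

The green hexagon is in the right of the first image and the left of the second — shapes on opposite sides of the vertical midline have swapped in a mirror flip.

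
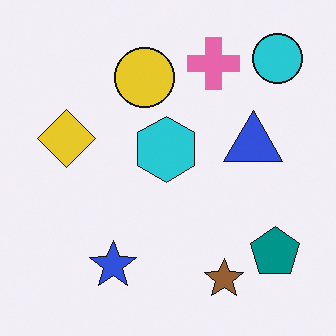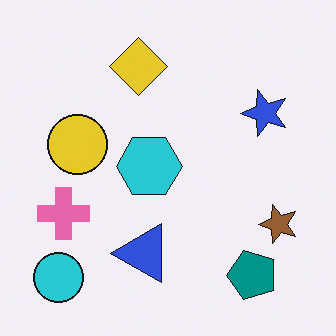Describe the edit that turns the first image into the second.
The transformation is: transposed (reflected across the top-left ↔ bottom-right diagonal).

Shapes have swapped their row and column positions — what was in the top-right is now in the bottom-left — a diagonal reflection.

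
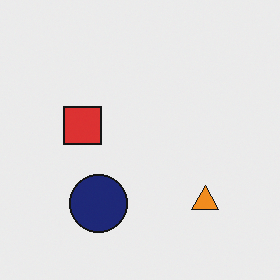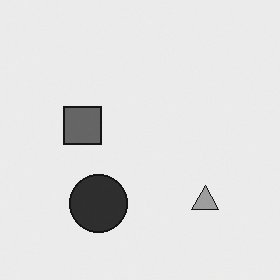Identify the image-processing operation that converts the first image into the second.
Converted to grayscale.

All color is removed — every shape is now a shade of grey.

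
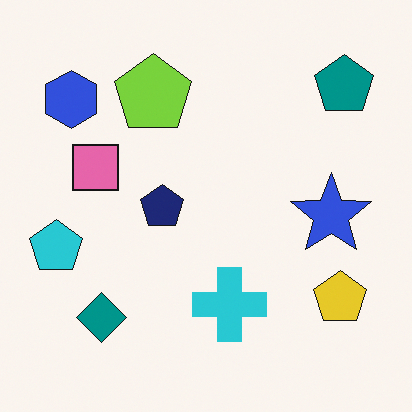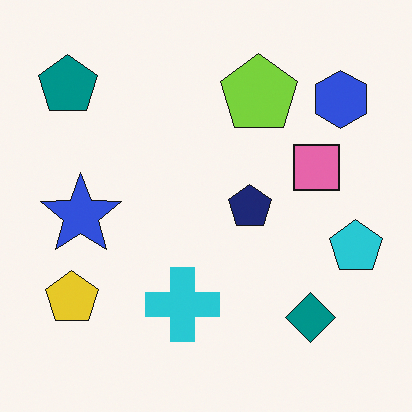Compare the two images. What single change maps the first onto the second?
The image was flipped horizontally (left ↔ right).

The cyan pentagon is in the left of the first image and the right of the second — shapes on opposite sides of the vertical midline have swapped in a mirror flip.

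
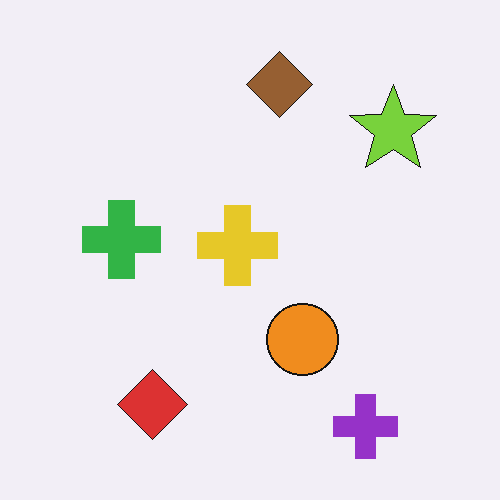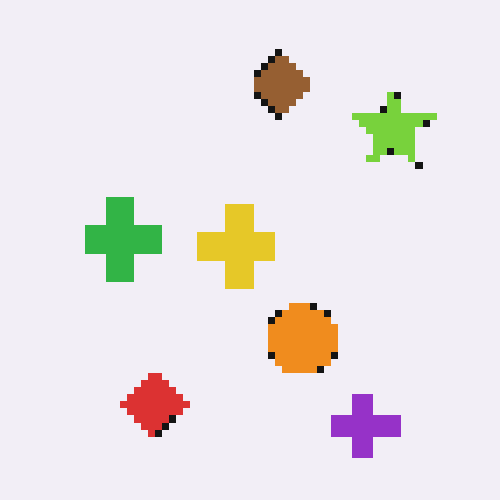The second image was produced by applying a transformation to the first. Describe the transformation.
The transformation is: moderately pixelated.

Shapes are reduced to large square blocks; fine edges and outlines are lost — a downscale-then-upscale (mosaic) effect.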